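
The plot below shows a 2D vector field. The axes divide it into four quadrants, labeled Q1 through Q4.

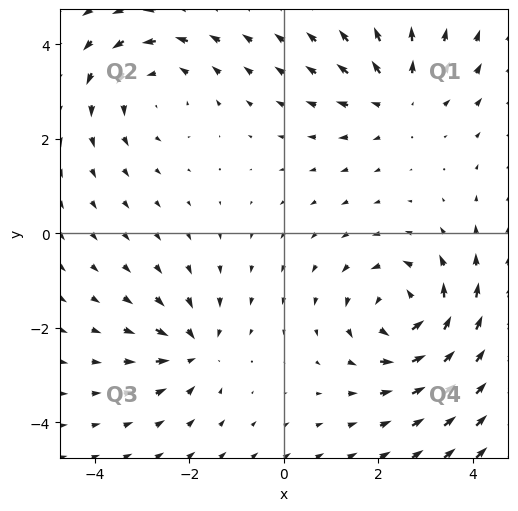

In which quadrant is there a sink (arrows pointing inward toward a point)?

Q3

The sink sits at approximately (-1.9, -2.5), which lies in quadrant Q3. The divergence there is about -5, negative as expected for a sink.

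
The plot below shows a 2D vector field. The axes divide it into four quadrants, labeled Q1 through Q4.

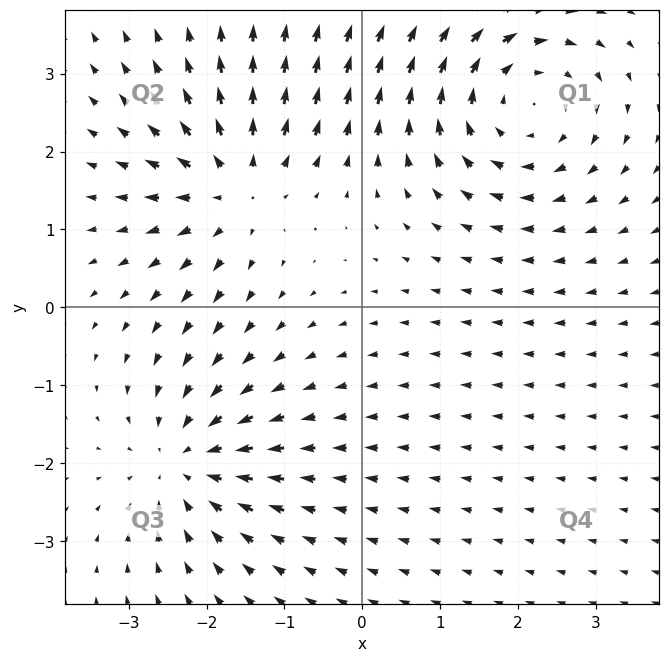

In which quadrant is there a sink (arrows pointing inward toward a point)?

The sink sits at approximately (-2.3, -2.0), which lies in quadrant Q3. The divergence there is about -4, negative as expected for a sink.

Q3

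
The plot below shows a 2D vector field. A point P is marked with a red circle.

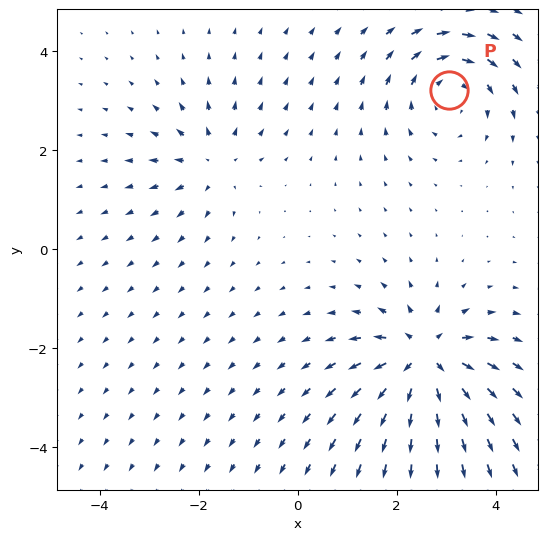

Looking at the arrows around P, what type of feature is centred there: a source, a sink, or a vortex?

At P (3.1, 3.2) the arrows circulate clockwise. Divergence ≈0, curl about -4 — near-zero divergence with nonzero curl is a vortex.

vortex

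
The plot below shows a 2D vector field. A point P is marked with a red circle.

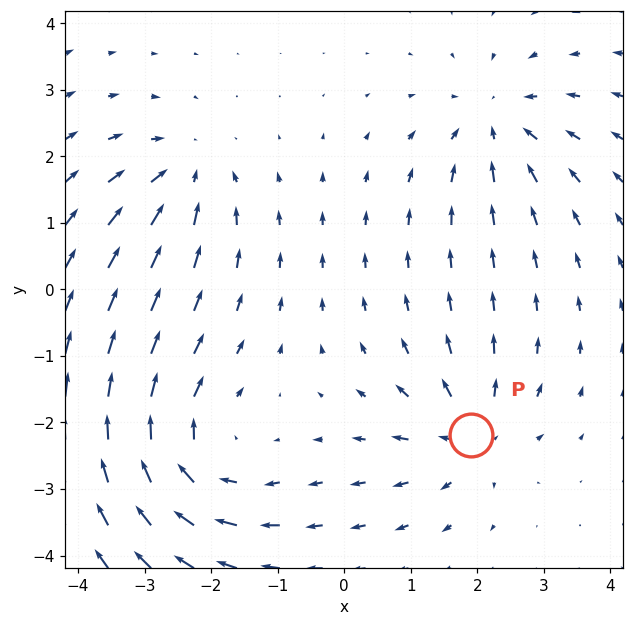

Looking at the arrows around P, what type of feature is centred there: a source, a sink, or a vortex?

At P (1.9, -2.2) the arrows spread outward. Divergence about +4, curl ≈0 — positive divergence with near-zero curl is a source.

source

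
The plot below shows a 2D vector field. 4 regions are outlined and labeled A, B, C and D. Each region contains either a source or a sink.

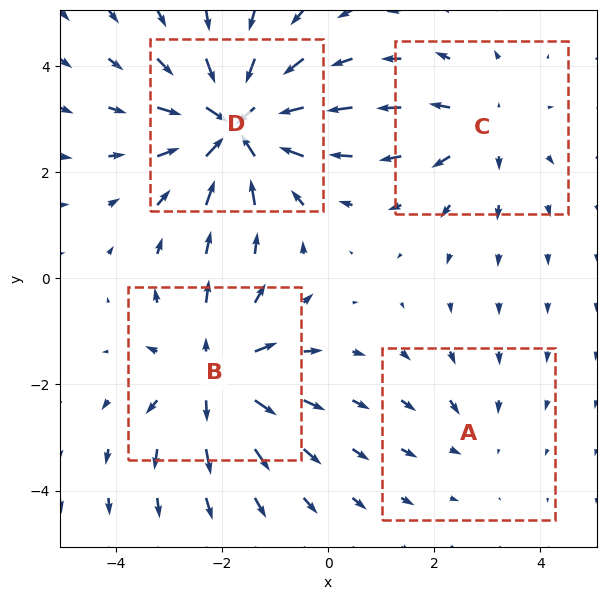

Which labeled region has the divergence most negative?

Divergence at each region's feature centre — A: about -2, B: about +5, C: about +3, D: about -7. Region D is most negative.

D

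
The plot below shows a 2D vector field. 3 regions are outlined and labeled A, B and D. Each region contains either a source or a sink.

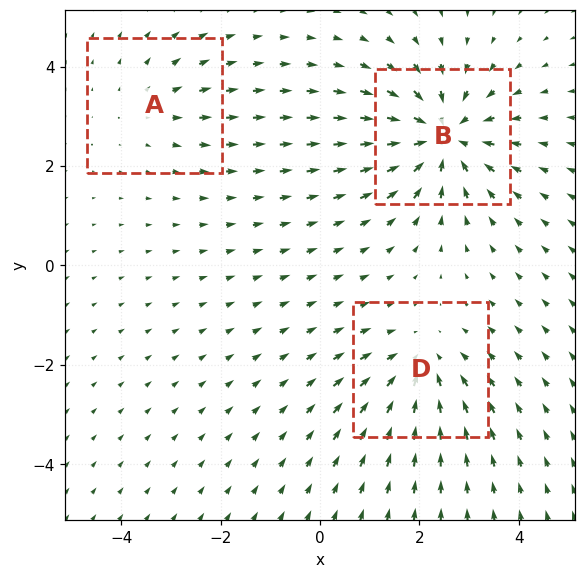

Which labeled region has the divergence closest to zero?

A

Divergence at each region's feature centre — A: about +2, B: about -5, D: about -3. Region A is closest to zero.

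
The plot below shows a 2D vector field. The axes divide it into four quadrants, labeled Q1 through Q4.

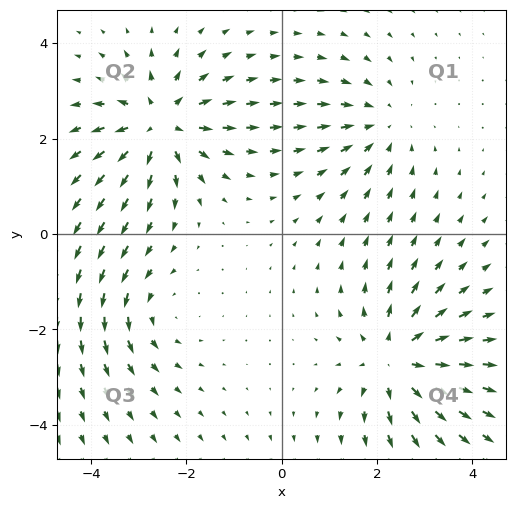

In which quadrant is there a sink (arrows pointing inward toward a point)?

Q1

The sink sits at approximately (2.1, 2.3), which lies in quadrant Q1. The divergence there is about -3, negative as expected for a sink.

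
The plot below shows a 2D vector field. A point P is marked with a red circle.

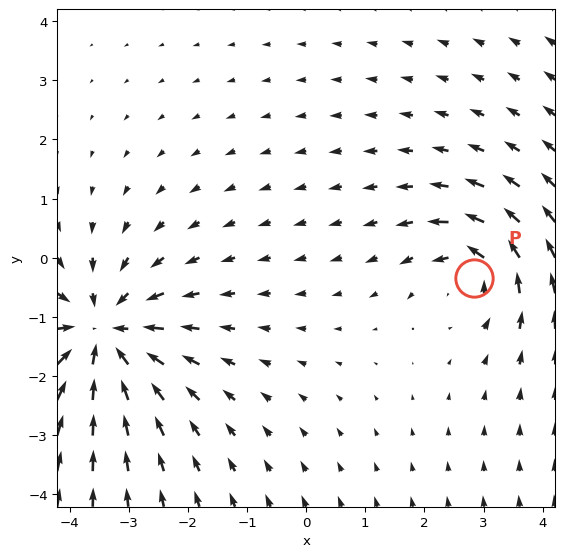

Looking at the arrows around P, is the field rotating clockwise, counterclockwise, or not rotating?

Near P at (2.8, -0.3) the arrows circulate counterclockwise. The curl (z-component) there is about +4; positive curl means counterclockwise rotation.

counterclockwise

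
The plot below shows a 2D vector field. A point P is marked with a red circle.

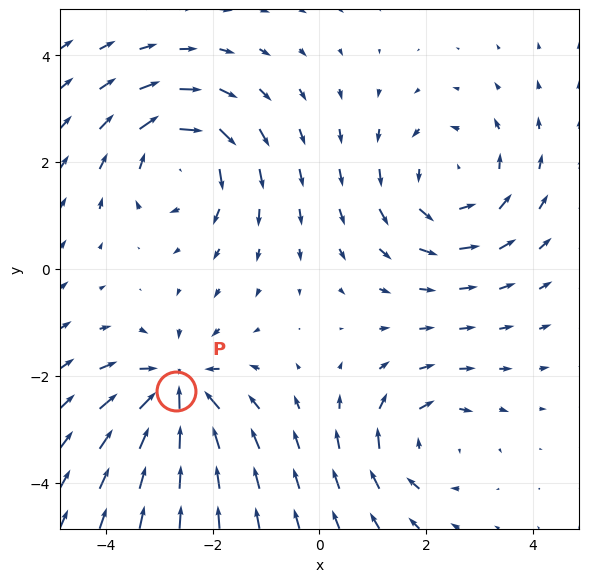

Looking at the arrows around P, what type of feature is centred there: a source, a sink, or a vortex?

sink

At P (-2.7, -2.3) the arrows converge inward. Divergence about -6, curl ≈0 — negative divergence with near-zero curl is a sink.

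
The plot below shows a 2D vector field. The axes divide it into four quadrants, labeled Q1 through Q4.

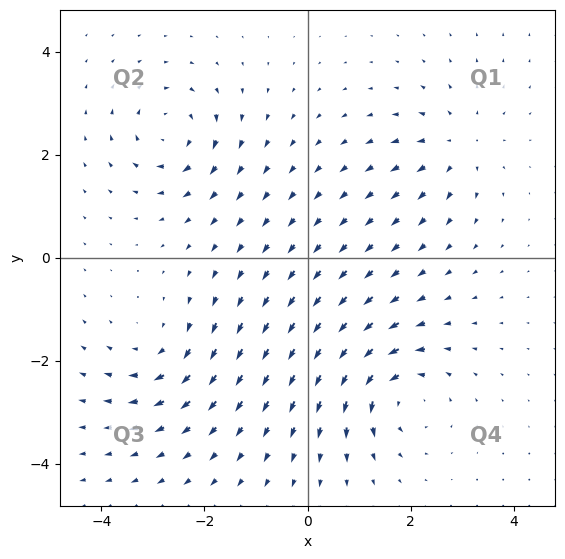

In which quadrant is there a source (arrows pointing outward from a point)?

Q1

The source sits at approximately (2.9, 2.2), which lies in quadrant Q1. The divergence there is about +4, positive as expected for a source.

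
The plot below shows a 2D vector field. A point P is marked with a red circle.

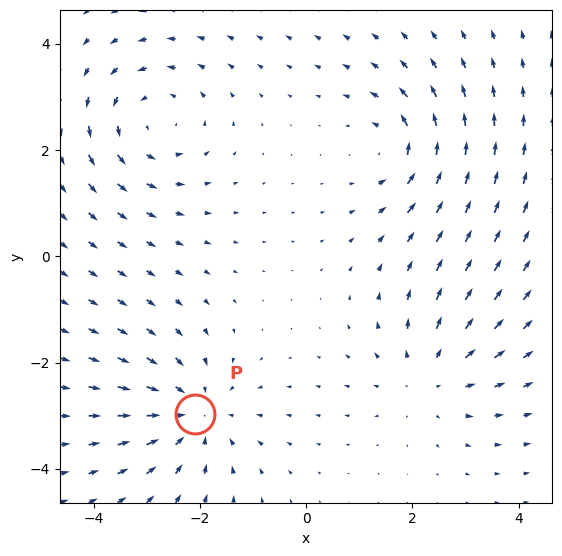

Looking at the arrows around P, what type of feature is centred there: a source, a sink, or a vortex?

At P (-2.1, -3.0) the arrows converge inward. Divergence about -4, curl ≈0 — negative divergence with near-zero curl is a sink.

sink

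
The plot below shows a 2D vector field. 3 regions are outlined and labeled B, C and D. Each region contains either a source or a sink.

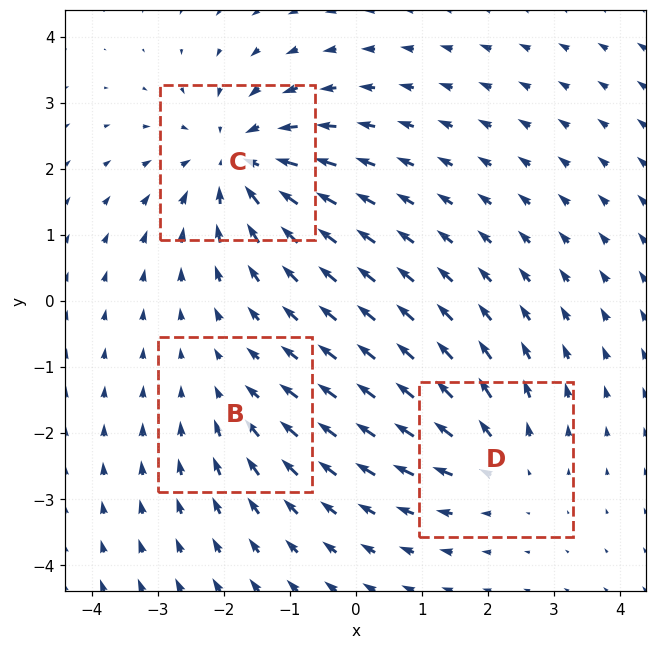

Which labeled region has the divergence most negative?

Divergence at each region's feature centre — B: about -2, C: about -4, D: about +3. Region C is most negative.

C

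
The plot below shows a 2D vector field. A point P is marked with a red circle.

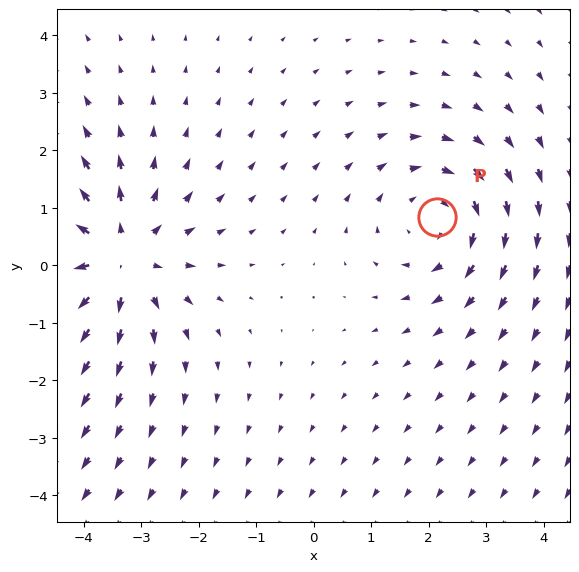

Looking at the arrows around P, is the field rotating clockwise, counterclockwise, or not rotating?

Near P at (2.1, 0.8) the arrows circulate clockwise. The curl (z-component) there is about -2; negative curl means clockwise rotation.

clockwise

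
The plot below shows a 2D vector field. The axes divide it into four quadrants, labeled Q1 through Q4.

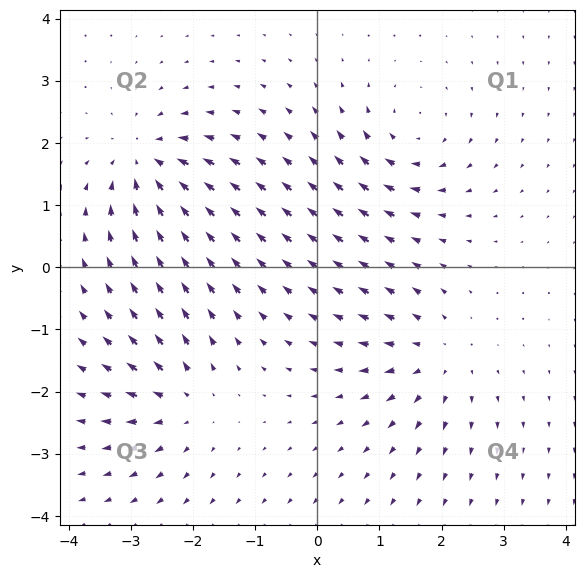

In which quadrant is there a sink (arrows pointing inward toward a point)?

Q2

The sink sits at approximately (-2.7, 1.7), which lies in quadrant Q2. The divergence there is about -6, negative as expected for a sink.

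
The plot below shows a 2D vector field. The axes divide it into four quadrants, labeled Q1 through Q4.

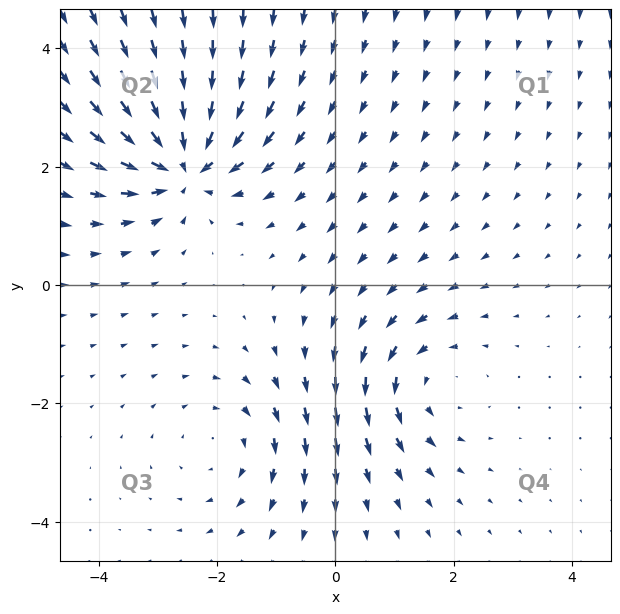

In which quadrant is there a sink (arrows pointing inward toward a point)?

The sink sits at approximately (-2.6, 2.1), which lies in quadrant Q2. The divergence there is about -6, negative as expected for a sink.

Q2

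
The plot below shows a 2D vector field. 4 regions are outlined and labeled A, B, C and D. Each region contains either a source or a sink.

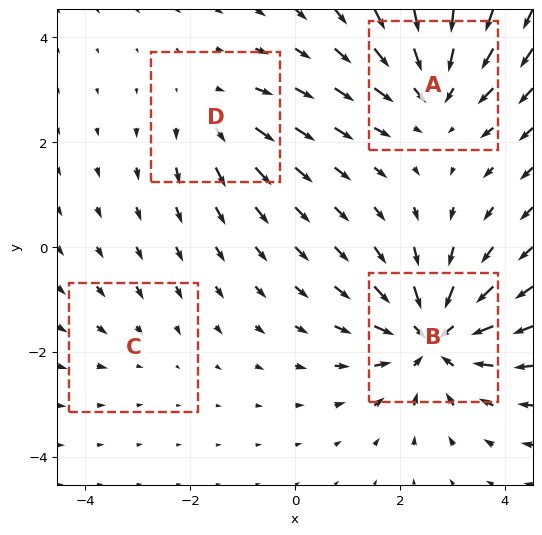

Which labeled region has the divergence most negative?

Divergence at each region's feature centre — A: about -5, B: about -7, C: about -2, D: about +3. Region B is most negative.

B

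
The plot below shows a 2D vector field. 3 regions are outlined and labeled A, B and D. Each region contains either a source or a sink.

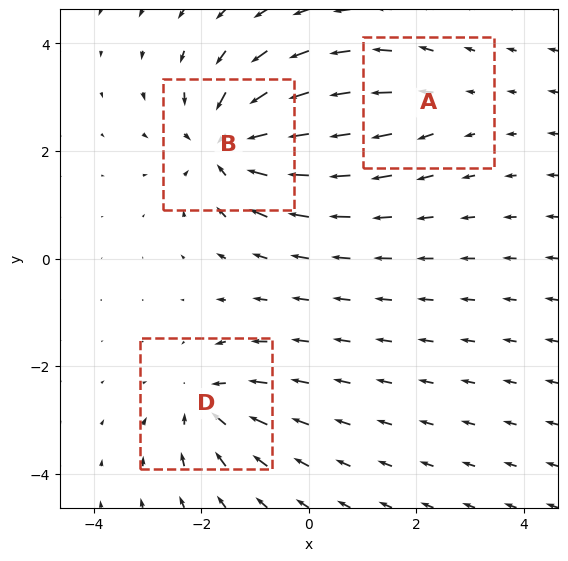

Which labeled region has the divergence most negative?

B

Divergence at each region's feature centre — A: about +2, B: about -6, D: about -4. Region B is most negative.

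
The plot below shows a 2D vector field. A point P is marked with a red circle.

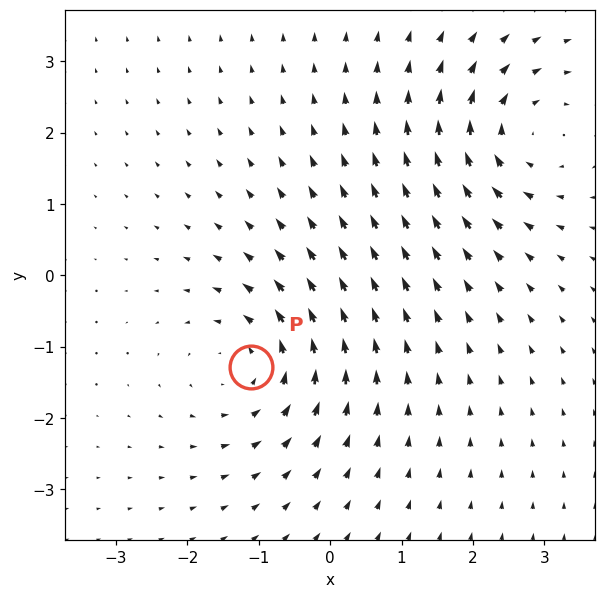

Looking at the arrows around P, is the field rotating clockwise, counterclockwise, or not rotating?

Near P at (-1.1, -1.3) the arrows circulate counterclockwise. The curl (z-component) there is about +4; positive curl means counterclockwise rotation.

counterclockwise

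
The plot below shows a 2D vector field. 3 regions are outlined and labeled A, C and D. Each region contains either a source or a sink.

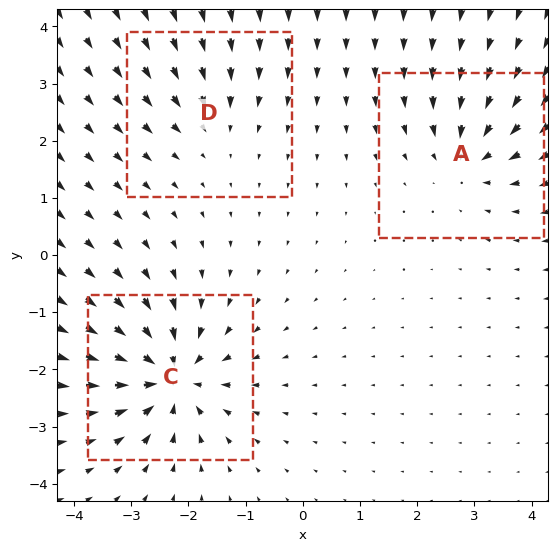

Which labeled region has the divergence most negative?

C

Divergence at each region's feature centre — A: about -4, C: about -6, D: about -3. Region C is most negative.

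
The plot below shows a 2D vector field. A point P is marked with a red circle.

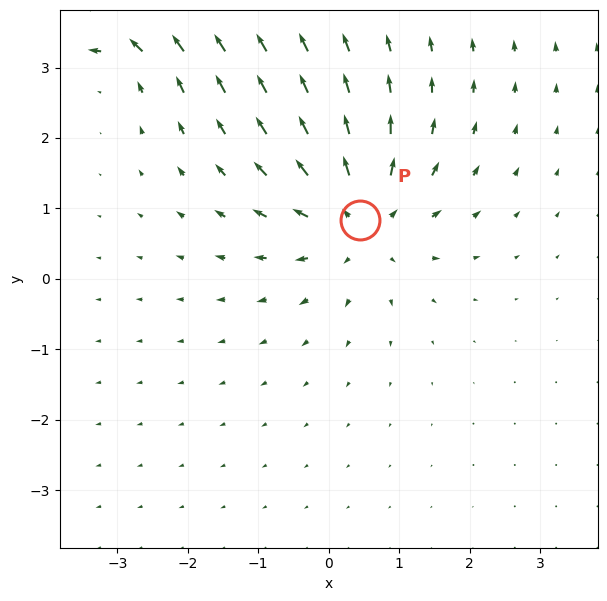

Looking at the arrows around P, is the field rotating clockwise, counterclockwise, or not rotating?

Near P at (0.4, 0.8) the arrows show no circulation. The curl there is ≈0.

not rotating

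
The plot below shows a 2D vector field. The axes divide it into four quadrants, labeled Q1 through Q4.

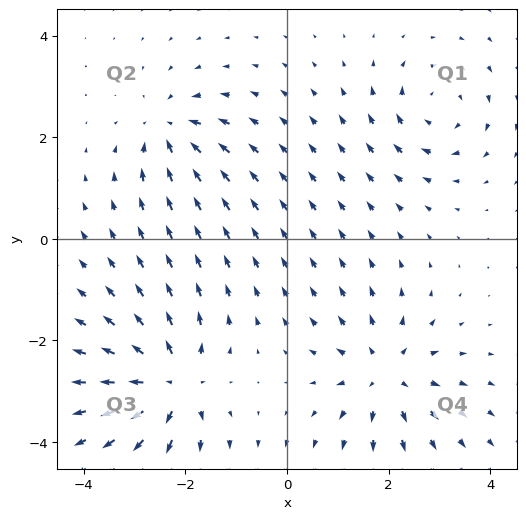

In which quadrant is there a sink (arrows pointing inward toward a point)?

The sink sits at approximately (-2.3, 2.1), which lies in quadrant Q2. The divergence there is about -4, negative as expected for a sink.

Q2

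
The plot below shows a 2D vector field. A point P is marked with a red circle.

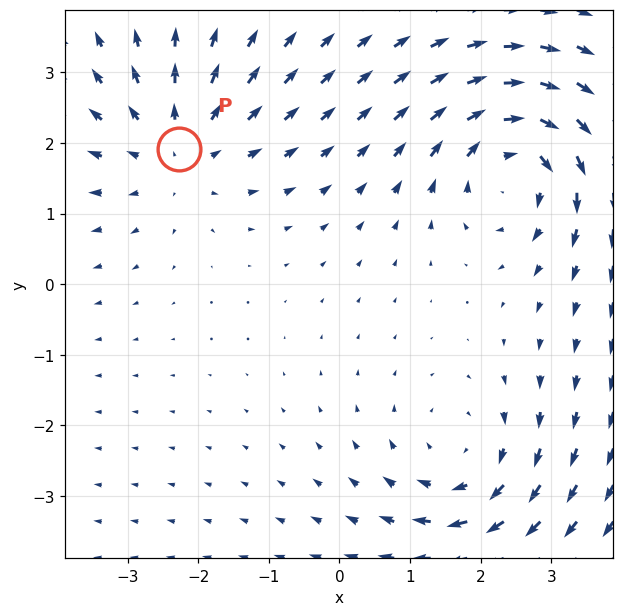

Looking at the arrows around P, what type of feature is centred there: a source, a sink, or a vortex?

At P (-2.3, 1.9) the arrows spread outward. Divergence about +3, curl ≈0 — positive divergence with near-zero curl is a source.

source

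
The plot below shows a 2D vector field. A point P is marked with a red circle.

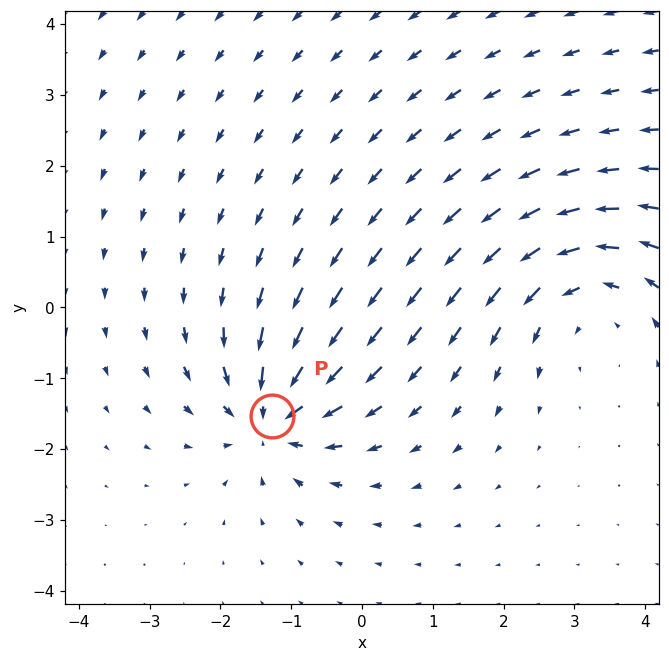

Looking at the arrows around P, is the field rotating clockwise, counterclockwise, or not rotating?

not rotating

Near P at (-1.3, -1.5) the arrows show no circulation. The curl there is ≈0.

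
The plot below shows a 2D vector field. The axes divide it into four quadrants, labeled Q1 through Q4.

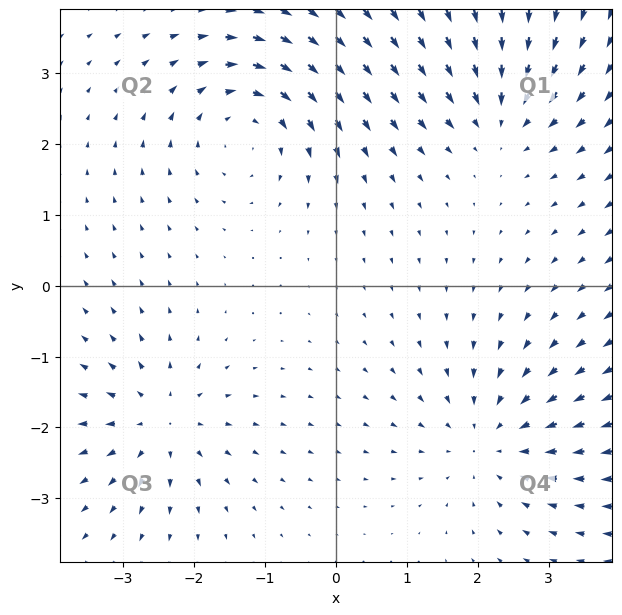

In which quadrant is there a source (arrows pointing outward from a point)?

The source sits at approximately (-2.5, -1.9), which lies in quadrant Q3. The divergence there is about +4, positive as expected for a source.

Q3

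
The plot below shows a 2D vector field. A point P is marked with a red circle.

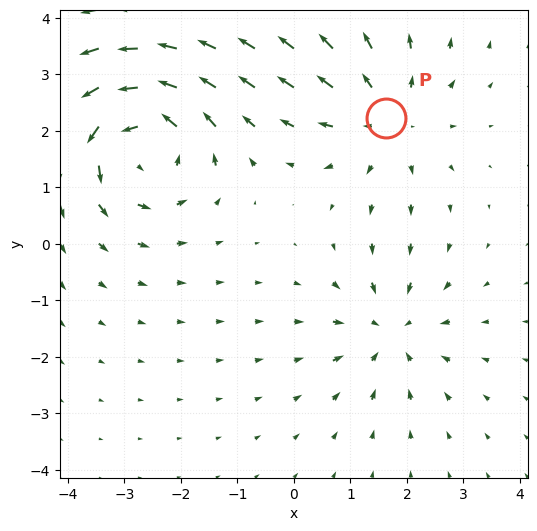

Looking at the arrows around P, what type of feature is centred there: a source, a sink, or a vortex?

At P (1.6, 2.2) the arrows spread outward. Divergence about +3, curl ≈0 — positive divergence with near-zero curl is a source.

source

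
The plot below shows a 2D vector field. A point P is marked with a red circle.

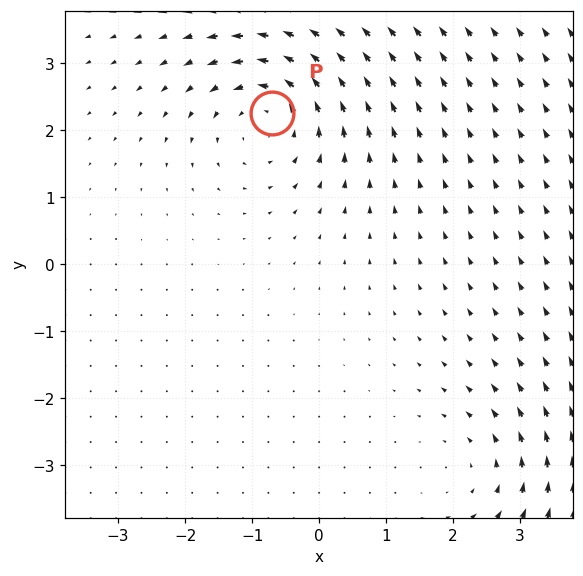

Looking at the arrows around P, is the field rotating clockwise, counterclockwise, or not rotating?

counterclockwise

Near P at (-0.7, 2.3) the arrows circulate counterclockwise. The curl (z-component) there is about +4; positive curl means counterclockwise rotation.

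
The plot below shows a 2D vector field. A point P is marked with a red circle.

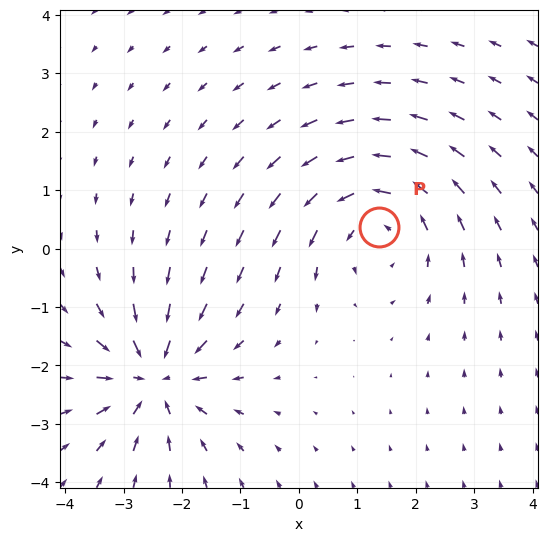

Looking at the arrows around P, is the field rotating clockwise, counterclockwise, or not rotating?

Near P at (1.4, 0.4) the arrows circulate counterclockwise. The curl (z-component) there is about +3; positive curl means counterclockwise rotation.

counterclockwise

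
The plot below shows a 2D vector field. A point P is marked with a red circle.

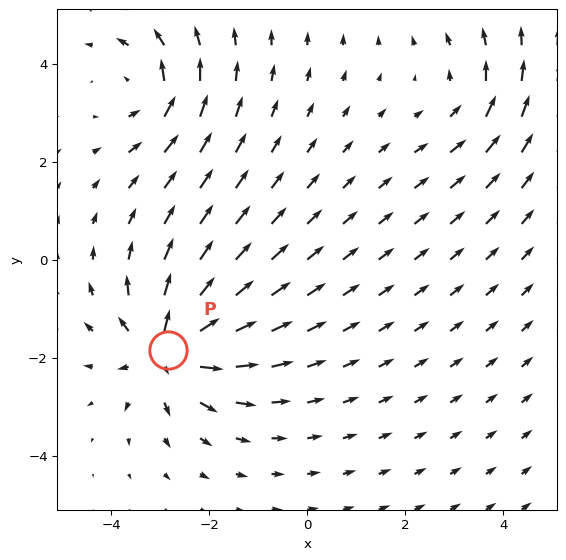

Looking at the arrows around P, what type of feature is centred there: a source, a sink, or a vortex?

At P (-2.8, -1.8) the arrows spread outward. Divergence about +6, curl ≈0 — positive divergence with near-zero curl is a source.

source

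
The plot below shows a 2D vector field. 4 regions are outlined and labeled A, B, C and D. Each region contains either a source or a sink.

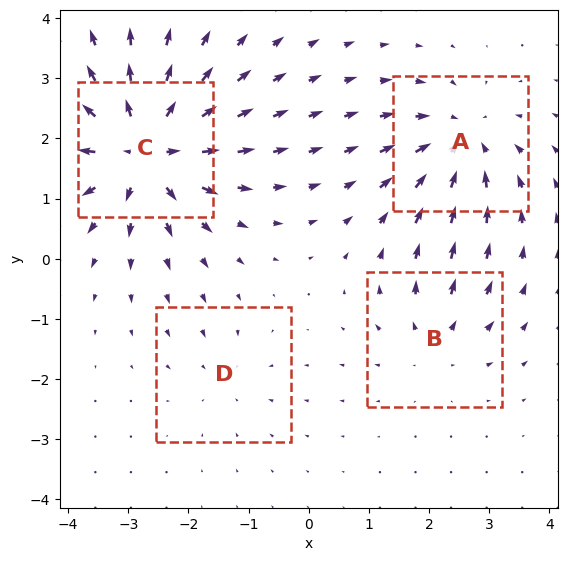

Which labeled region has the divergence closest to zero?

D

Divergence at each region's feature centre — A: about -5, B: about +4, C: about +8, D: about -2. Region D is closest to zero.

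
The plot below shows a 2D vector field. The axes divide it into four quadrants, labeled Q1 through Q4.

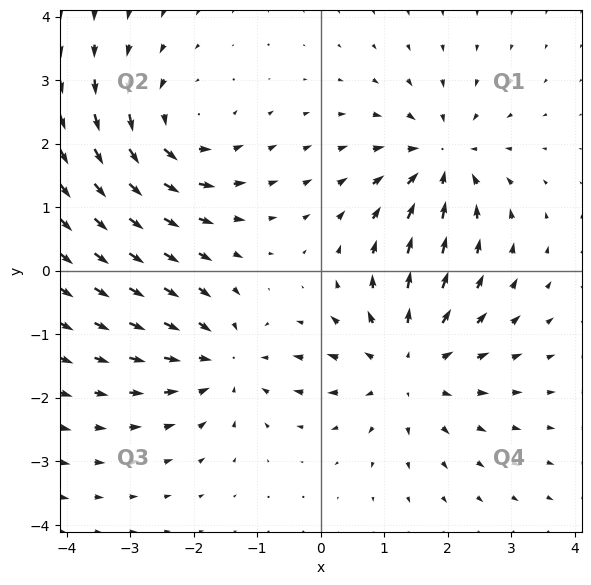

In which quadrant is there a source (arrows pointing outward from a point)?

The source sits at approximately (1.3, -1.5), which lies in quadrant Q4. The divergence there is about +4, positive as expected for a source.

Q4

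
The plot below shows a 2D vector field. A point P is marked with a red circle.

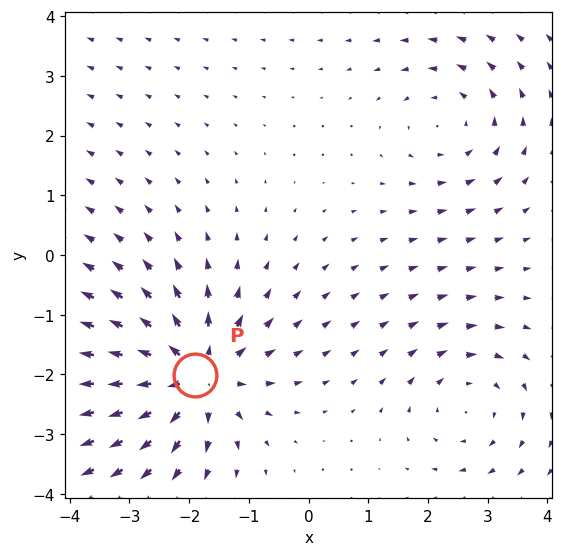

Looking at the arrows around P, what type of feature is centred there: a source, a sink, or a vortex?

At P (-1.9, -2.0) the arrows spread outward. Divergence about +5, curl ≈0 — positive divergence with near-zero curl is a source.

source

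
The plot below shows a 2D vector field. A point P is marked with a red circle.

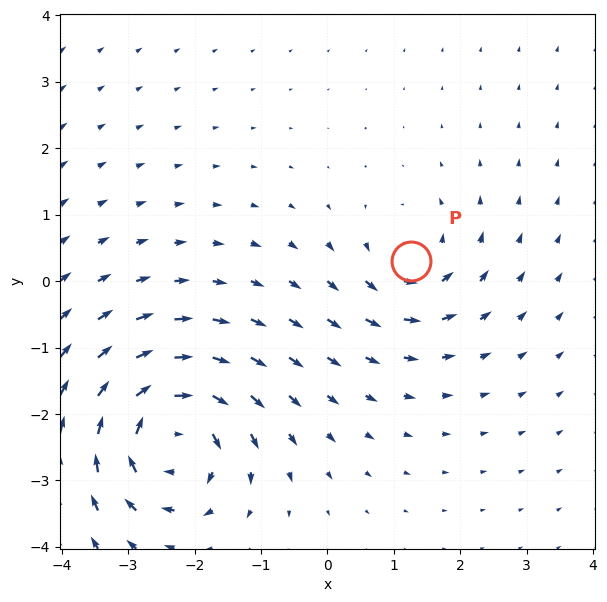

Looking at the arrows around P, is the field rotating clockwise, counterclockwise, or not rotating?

counterclockwise

Near P at (1.3, 0.3) the arrows circulate counterclockwise. The curl (z-component) there is about +4; positive curl means counterclockwise rotation.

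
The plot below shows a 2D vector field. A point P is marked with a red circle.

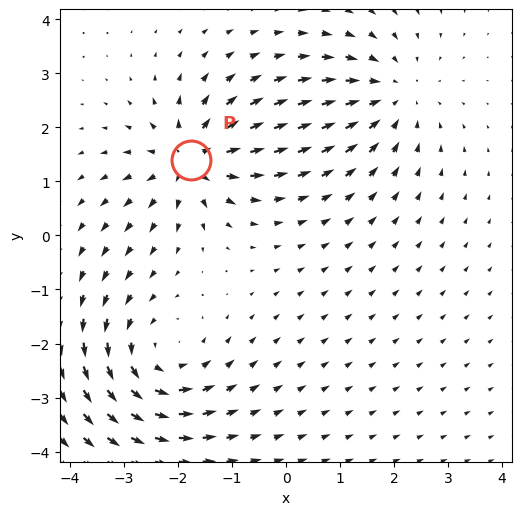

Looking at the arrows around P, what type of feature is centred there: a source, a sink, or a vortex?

source

At P (-1.8, 1.4) the arrows spread outward. Divergence about +4, curl ≈0 — positive divergence with near-zero curl is a source.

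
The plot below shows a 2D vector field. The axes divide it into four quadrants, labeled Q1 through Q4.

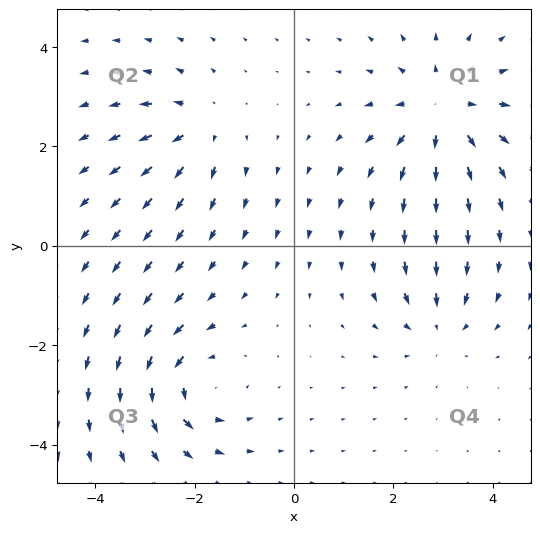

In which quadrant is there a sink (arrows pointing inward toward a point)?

Q4

The sink sits at approximately (2.9, -1.6), which lies in quadrant Q4. The divergence there is about -3, negative as expected for a sink.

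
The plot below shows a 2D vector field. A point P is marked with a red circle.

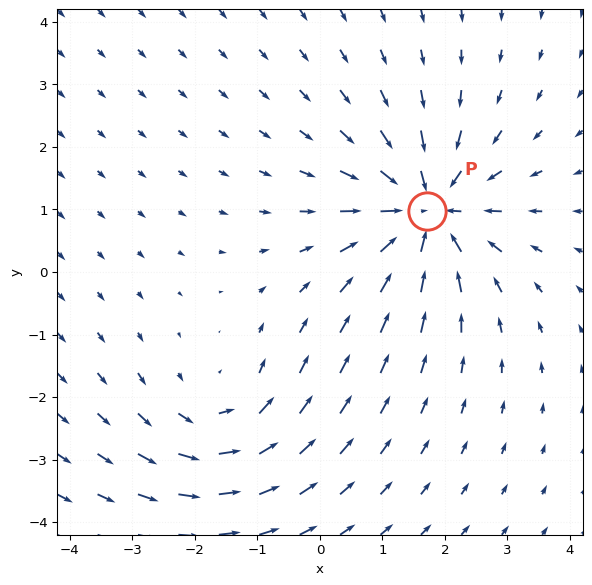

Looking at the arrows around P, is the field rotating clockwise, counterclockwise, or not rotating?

not rotating

Near P at (1.7, 1.0) the arrows show no circulation. The curl there is ≈0.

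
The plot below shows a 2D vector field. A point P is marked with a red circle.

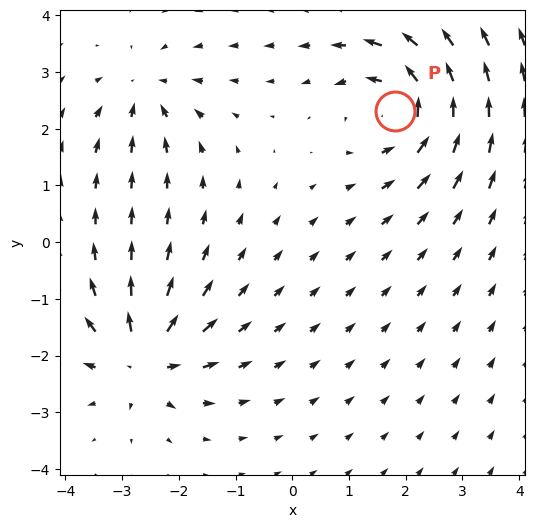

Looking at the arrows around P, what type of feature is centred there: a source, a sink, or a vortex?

vortex

At P (1.8, 2.3) the arrows circulate counterclockwise. Divergence ≈0, curl about +6 — near-zero divergence with nonzero curl is a vortex.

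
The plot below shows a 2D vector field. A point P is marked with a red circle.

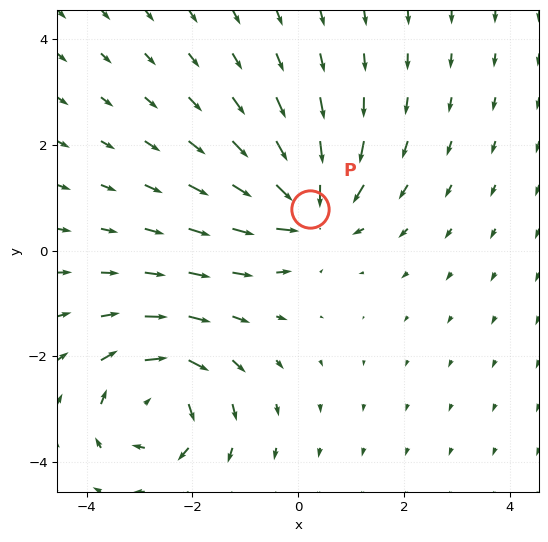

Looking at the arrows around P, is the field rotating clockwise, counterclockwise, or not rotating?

not rotating

Near P at (0.2, 0.8) the arrows show no circulation. The curl there is ≈0.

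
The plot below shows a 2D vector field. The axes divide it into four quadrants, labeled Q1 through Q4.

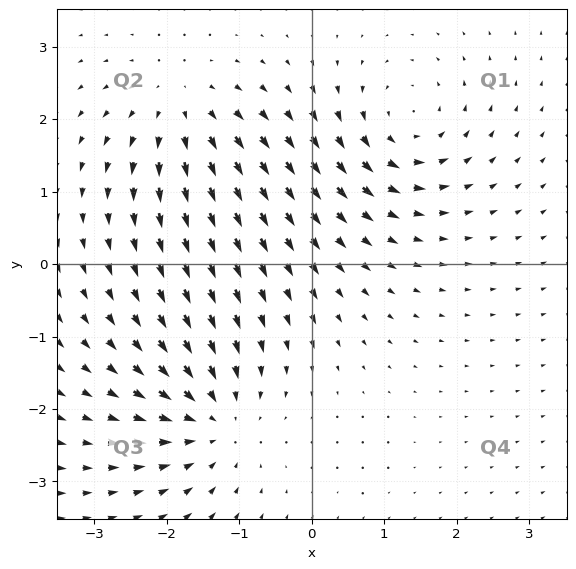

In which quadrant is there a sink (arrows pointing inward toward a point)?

The sink sits at approximately (-1.4, -2.2), which lies in quadrant Q3. The divergence there is about -6, negative as expected for a sink.

Q3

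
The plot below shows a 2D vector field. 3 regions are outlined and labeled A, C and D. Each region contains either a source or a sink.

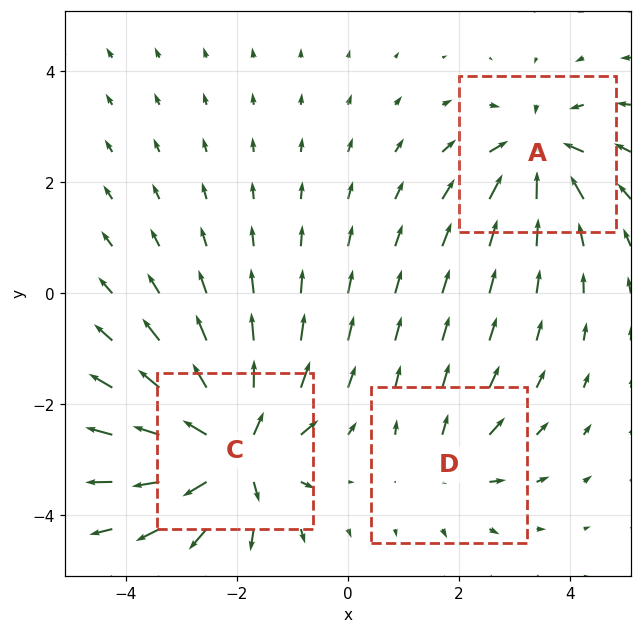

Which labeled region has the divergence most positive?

C

Divergence at each region's feature centre — A: about -4, C: about +6, D: about +3. Region C is most positive.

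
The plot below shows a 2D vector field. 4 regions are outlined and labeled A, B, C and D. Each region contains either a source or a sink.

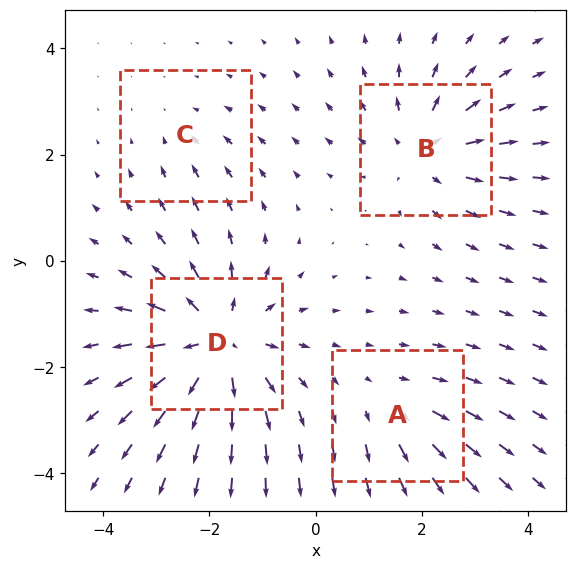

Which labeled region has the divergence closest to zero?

Divergence at each region's feature centre — A: about +3, B: about +5, C: about -2, D: about +7. Region C is closest to zero.

C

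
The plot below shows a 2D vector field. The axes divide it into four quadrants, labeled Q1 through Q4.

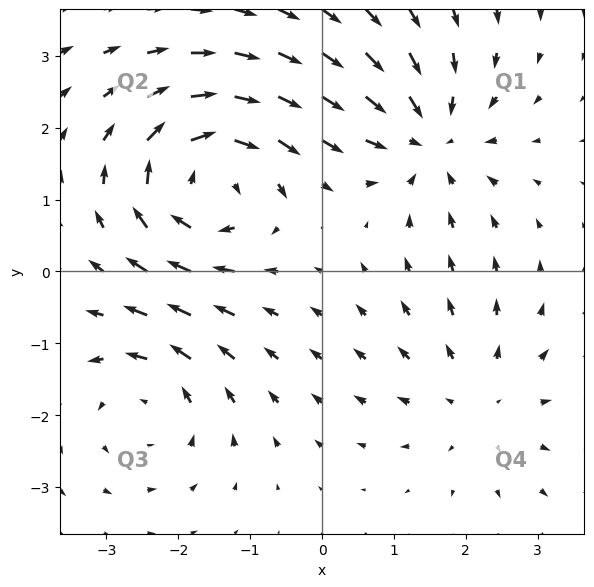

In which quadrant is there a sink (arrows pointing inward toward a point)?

Q1

The sink sits at approximately (1.5, 1.8), which lies in quadrant Q1. The divergence there is about -4, negative as expected for a sink.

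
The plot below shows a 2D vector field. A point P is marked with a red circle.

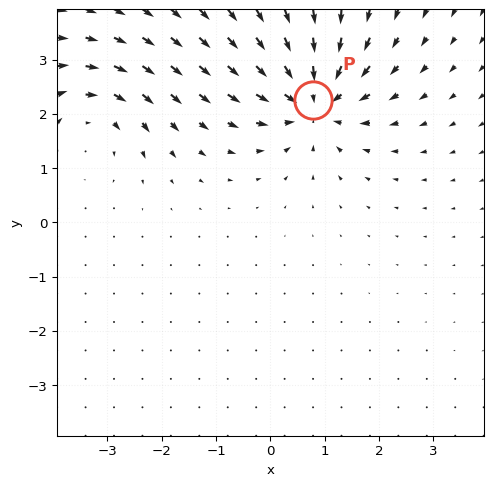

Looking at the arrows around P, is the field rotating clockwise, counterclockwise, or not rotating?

Near P at (0.8, 2.3) the arrows show no circulation. The curl there is ≈0.

not rotating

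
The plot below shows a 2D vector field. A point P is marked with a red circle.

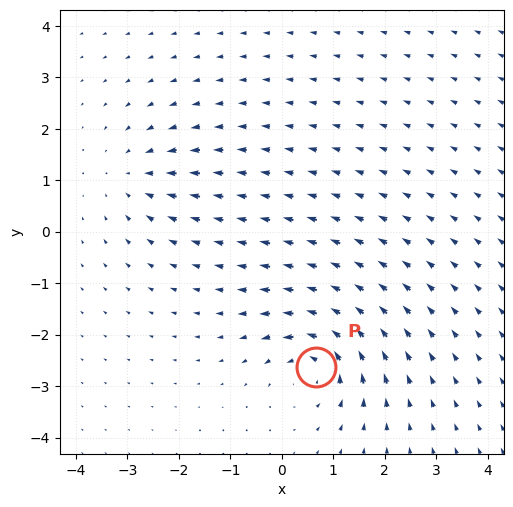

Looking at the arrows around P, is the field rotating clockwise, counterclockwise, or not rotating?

counterclockwise

Near P at (0.7, -2.6) the arrows circulate counterclockwise. The curl (z-component) there is about +6; positive curl means counterclockwise rotation.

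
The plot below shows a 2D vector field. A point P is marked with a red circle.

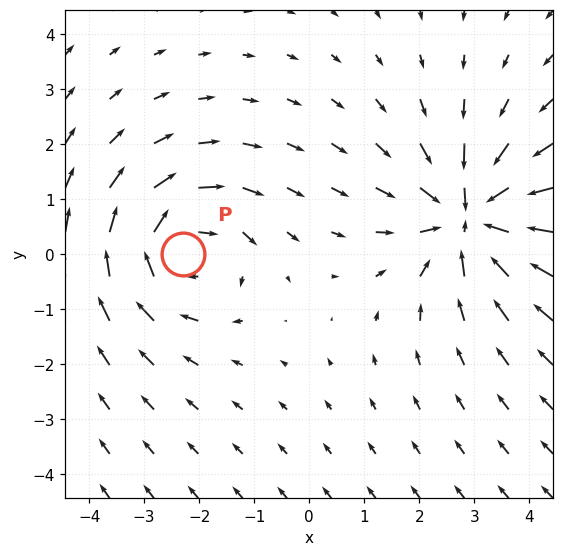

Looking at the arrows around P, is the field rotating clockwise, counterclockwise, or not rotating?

Near P at (-2.3, 0.0) the arrows circulate clockwise. The curl (z-component) there is about -3; negative curl means clockwise rotation.

clockwise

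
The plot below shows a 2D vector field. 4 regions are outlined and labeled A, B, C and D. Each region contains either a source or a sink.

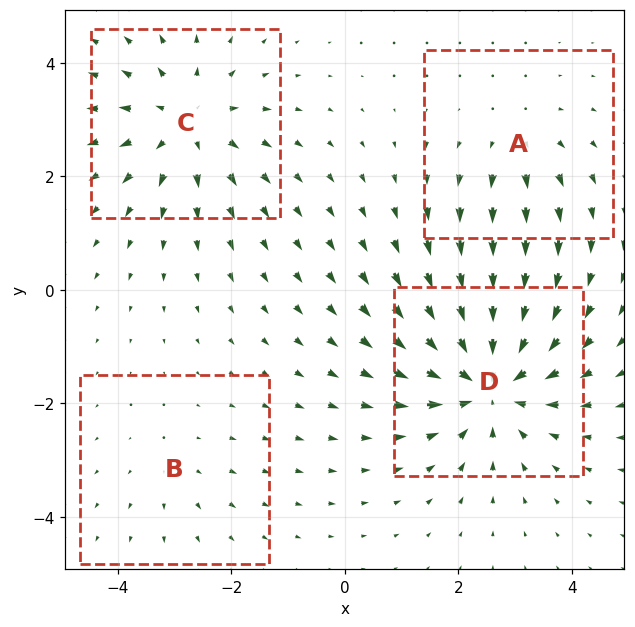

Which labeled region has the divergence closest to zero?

Divergence at each region's feature centre — A: about +3, B: about +2, C: about +5, D: about -6. Region B is closest to zero.

B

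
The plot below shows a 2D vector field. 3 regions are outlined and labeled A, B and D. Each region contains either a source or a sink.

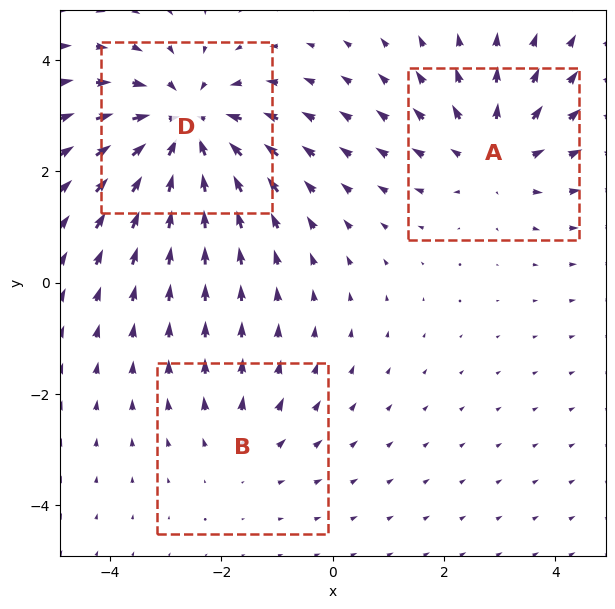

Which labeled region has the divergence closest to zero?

B

Divergence at each region's feature centre — A: about +3, B: about +2, D: about -4. Region B is closest to zero.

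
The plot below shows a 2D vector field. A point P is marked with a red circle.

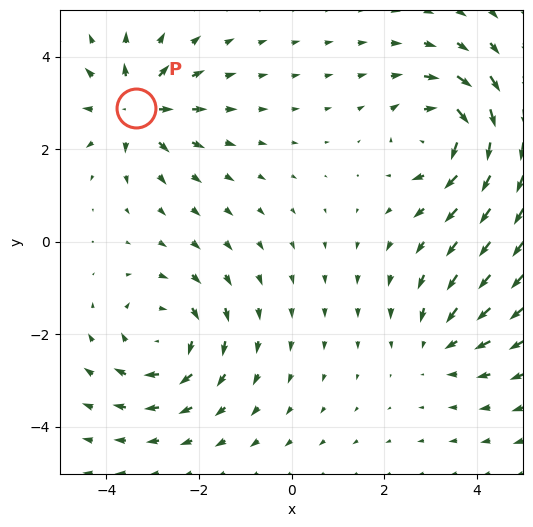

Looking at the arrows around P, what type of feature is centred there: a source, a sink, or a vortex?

source

At P (-3.4, 2.9) the arrows spread outward. Divergence about +6, curl ≈0 — positive divergence with near-zero curl is a source.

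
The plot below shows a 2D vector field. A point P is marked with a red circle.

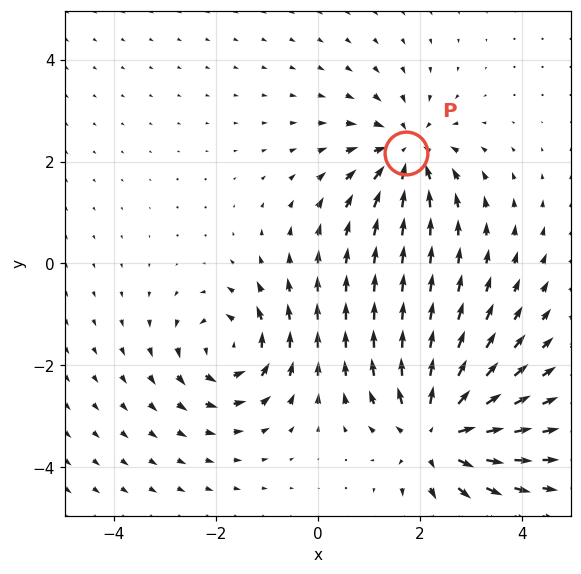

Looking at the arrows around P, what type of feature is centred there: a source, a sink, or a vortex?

sink

At P (1.7, 2.2) the arrows converge inward. Divergence about -4, curl ≈0 — negative divergence with near-zero curl is a sink.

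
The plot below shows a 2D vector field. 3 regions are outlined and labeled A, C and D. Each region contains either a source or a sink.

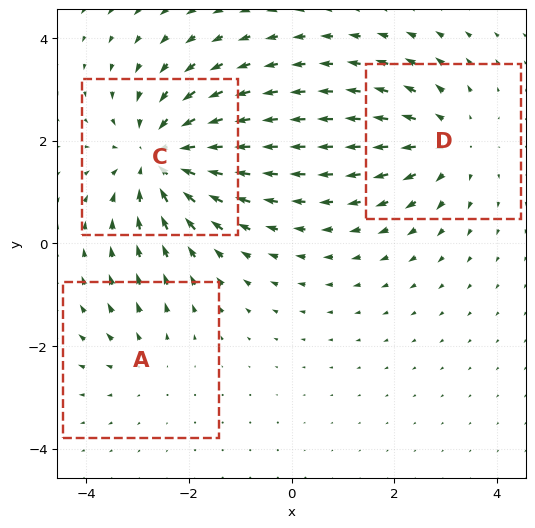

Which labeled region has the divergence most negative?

Divergence at each region's feature centre — A: about +2, C: about -4, D: about +3. Region C is most negative.

C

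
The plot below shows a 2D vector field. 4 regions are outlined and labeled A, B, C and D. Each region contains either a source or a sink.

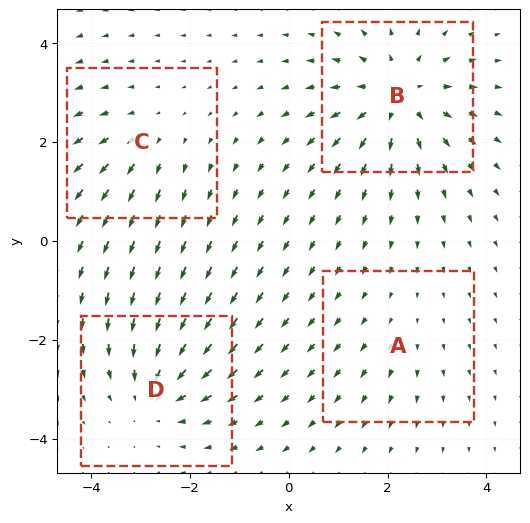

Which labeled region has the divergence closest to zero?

A

Divergence at each region's feature centre — A: about +2, B: about +6, C: about +3, D: about -5. Region A is closest to zero.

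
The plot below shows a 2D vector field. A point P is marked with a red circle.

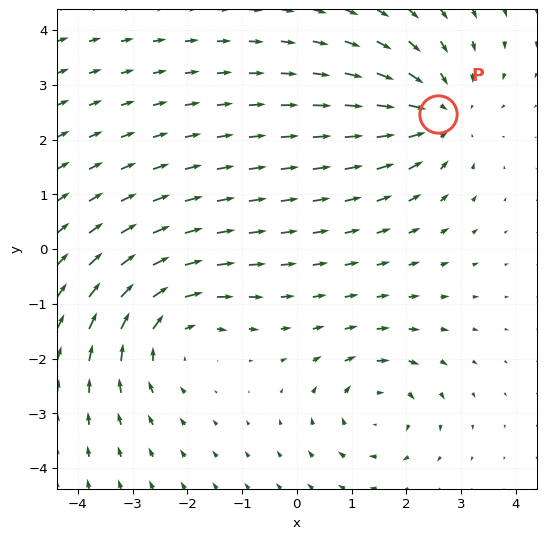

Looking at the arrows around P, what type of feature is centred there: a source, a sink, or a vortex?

sink

At P (2.6, 2.5) the arrows converge inward. Divergence about -4, curl ≈0 — negative divergence with near-zero curl is a sink.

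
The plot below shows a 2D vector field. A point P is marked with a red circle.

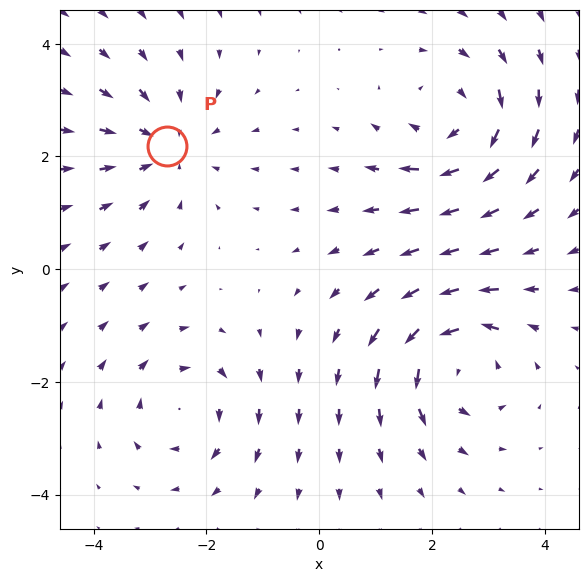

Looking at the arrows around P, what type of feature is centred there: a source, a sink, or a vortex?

At P (-2.7, 2.2) the arrows converge inward. Divergence about -4, curl ≈0 — negative divergence with near-zero curl is a sink.

sink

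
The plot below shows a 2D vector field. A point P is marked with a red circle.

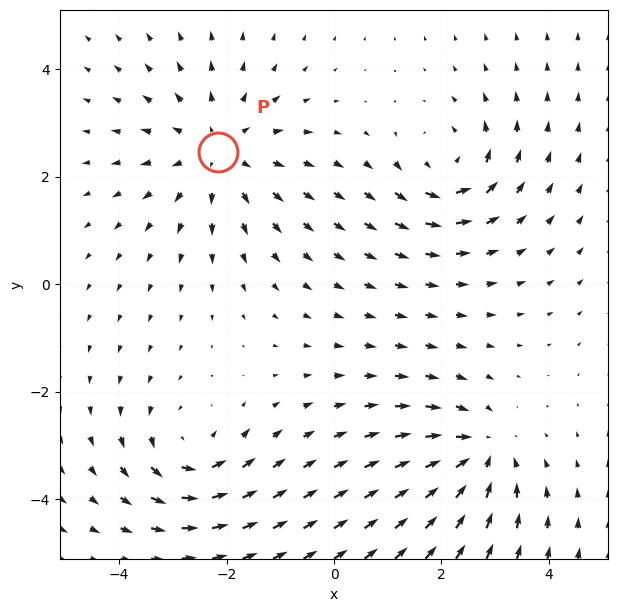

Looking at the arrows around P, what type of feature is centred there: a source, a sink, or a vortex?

source

At P (-2.2, 2.5) the arrows spread outward. Divergence about +3, curl ≈0 — positive divergence with near-zero curl is a source.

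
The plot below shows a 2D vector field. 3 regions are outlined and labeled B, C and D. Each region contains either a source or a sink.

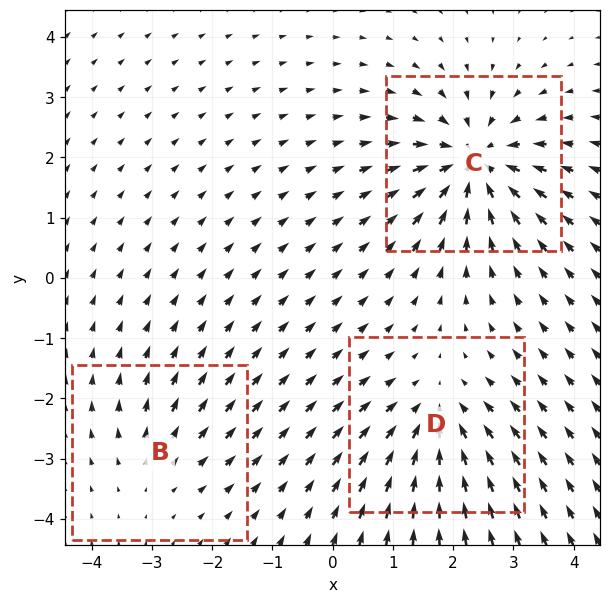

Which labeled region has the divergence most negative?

C

Divergence at each region's feature centre — B: about +2, C: about -5, D: about -3. Region C is most negative.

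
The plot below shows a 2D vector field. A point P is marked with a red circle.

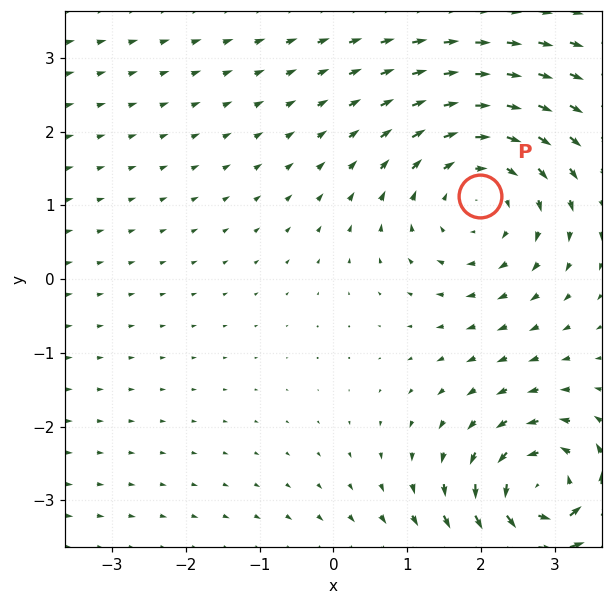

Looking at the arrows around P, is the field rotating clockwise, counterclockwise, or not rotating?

clockwise

Near P at (2.0, 1.1) the arrows circulate clockwise. The curl (z-component) there is about -3; negative curl means clockwise rotation.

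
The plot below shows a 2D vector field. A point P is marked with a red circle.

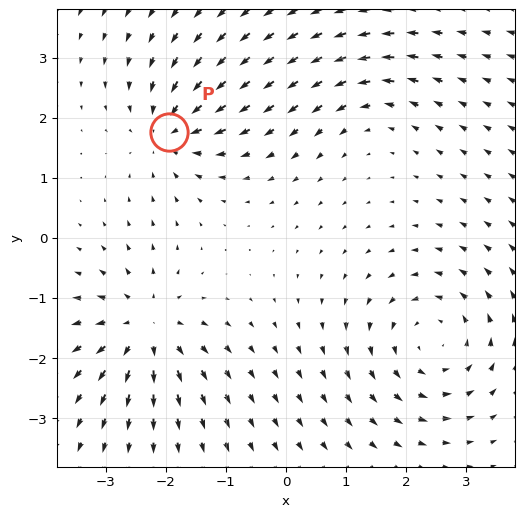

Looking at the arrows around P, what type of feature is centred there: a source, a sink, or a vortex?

sink

At P (-1.9, 1.8) the arrows converge inward. Divergence about -5, curl ≈0 — negative divergence with near-zero curl is a sink.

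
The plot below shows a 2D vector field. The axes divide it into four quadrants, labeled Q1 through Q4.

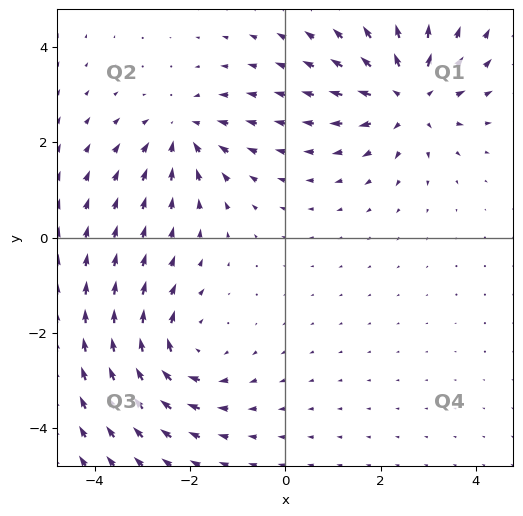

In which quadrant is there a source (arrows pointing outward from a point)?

The source sits at approximately (2.6, 2.9), which lies in quadrant Q1. The divergence there is about +5, positive as expected for a source.

Q1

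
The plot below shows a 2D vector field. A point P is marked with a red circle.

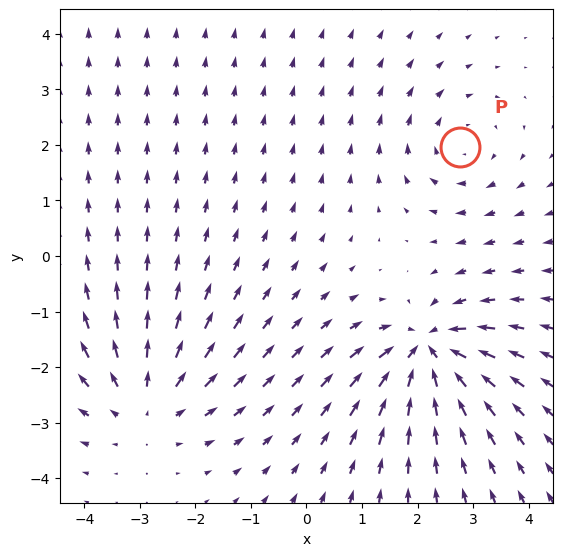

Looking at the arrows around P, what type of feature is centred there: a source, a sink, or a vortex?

At P (2.8, 2.0) the arrows circulate clockwise. Divergence ≈0, curl about -3 — near-zero divergence with nonzero curl is a vortex.

vortex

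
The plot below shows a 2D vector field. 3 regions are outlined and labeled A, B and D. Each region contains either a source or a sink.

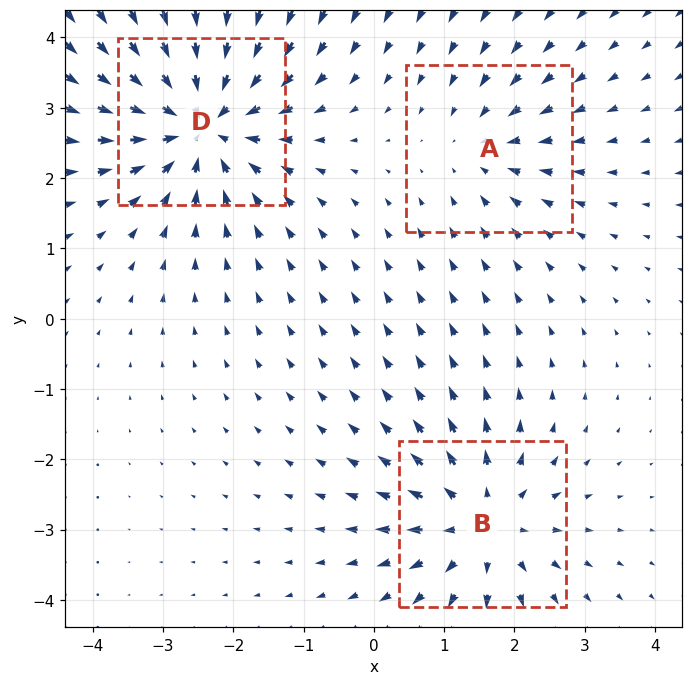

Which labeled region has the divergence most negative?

D

Divergence at each region's feature centre — A: about -2, B: about +4, D: about -5. Region D is most negative.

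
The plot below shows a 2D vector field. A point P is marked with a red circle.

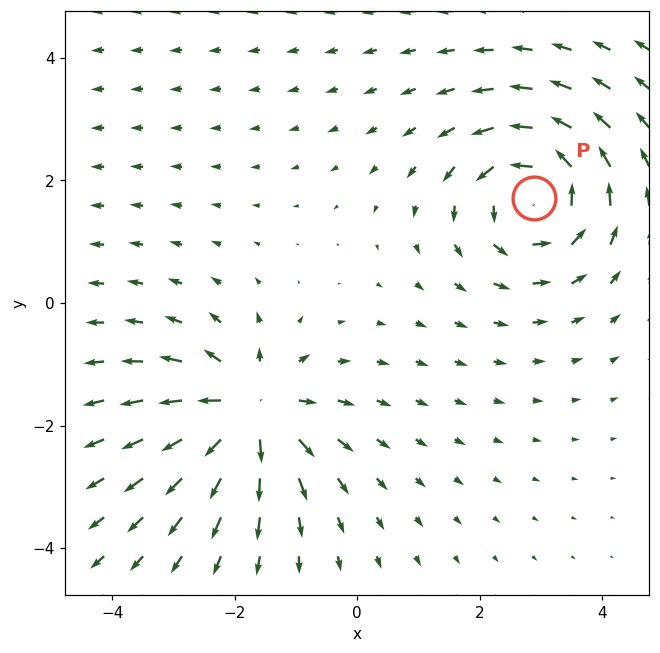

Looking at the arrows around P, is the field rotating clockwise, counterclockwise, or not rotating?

Near P at (2.9, 1.7) the arrows circulate counterclockwise. The curl (z-component) there is about +4; positive curl means counterclockwise rotation.

counterclockwise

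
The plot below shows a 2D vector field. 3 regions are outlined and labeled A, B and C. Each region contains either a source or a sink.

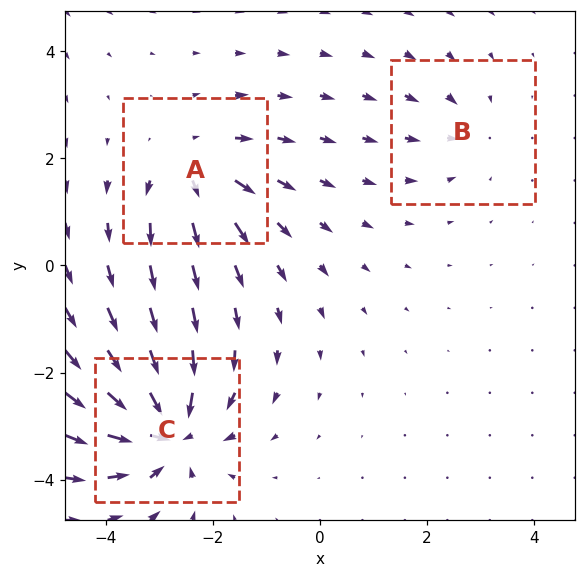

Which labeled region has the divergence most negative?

C

Divergence at each region's feature centre — A: about +4, B: about -2, C: about -6. Region C is most negative.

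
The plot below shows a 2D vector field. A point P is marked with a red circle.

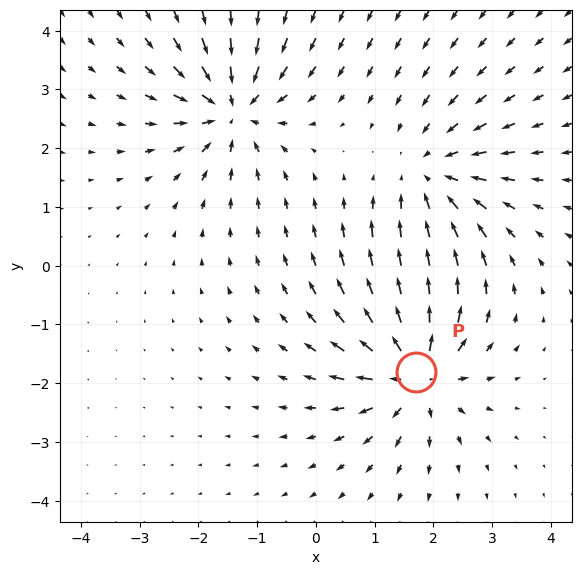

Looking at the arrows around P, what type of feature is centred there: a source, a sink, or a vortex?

source

At P (1.7, -1.8) the arrows spread outward. Divergence about +5, curl ≈0 — positive divergence with near-zero curl is a source.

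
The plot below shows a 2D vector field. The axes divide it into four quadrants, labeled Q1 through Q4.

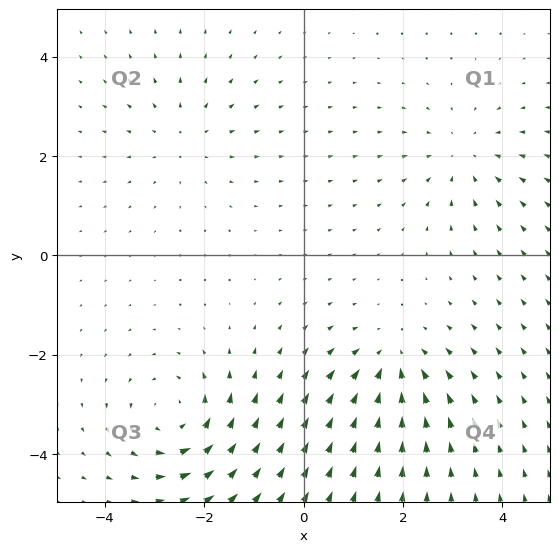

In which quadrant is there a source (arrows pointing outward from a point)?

Q2

The source sits at approximately (-2.4, 2.4), which lies in quadrant Q2. The divergence there is about +2, positive as expected for a source.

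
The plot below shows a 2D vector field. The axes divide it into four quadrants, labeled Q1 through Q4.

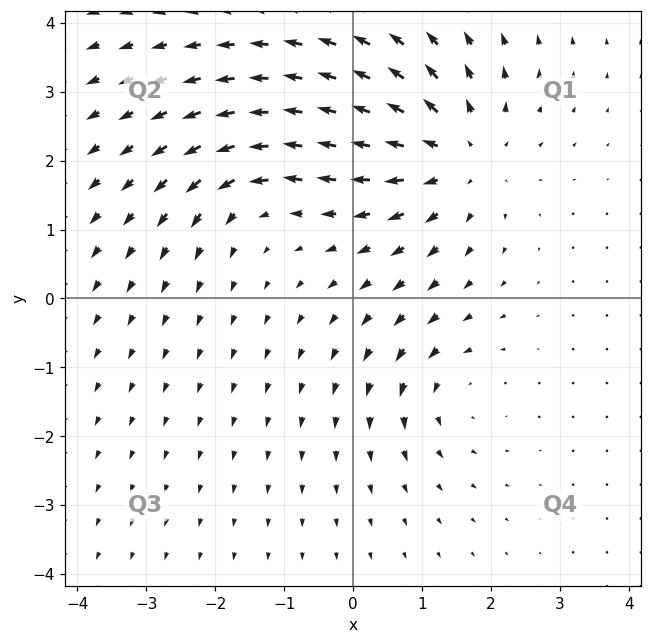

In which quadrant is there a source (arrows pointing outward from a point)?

The source sits at approximately (1.5, 2.1), which lies in quadrant Q1. The divergence there is about +4, positive as expected for a source.

Q1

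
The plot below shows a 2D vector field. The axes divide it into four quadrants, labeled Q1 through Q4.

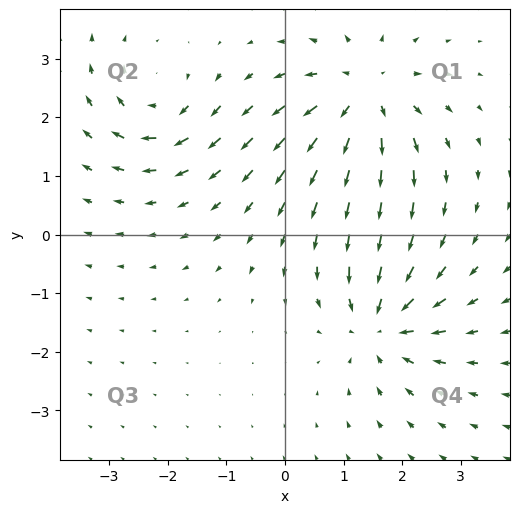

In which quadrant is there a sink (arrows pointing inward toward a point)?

The sink sits at approximately (1.6, -1.5), which lies in quadrant Q4. The divergence there is about -6, negative as expected for a sink.

Q4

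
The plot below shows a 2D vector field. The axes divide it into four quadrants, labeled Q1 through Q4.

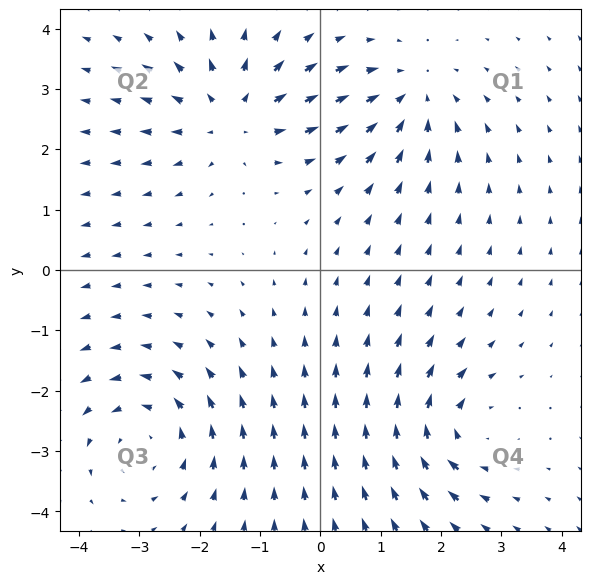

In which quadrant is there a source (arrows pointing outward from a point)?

The source sits at approximately (-1.5, 2.6), which lies in quadrant Q2. The divergence there is about +5, positive as expected for a source.

Q2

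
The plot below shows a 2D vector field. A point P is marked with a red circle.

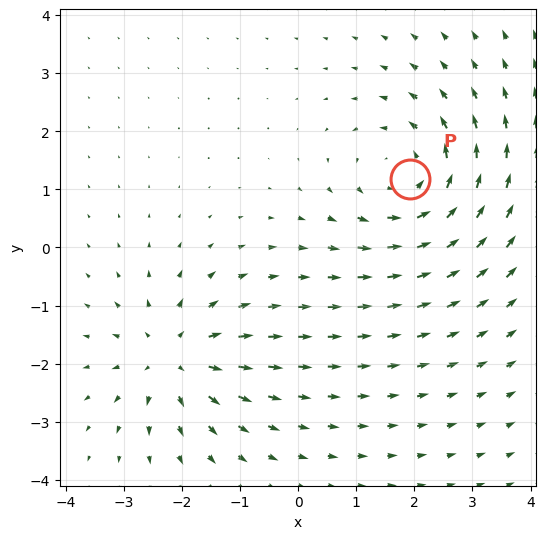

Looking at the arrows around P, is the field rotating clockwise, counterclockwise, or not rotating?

Near P at (1.9, 1.2) the arrows circulate counterclockwise. The curl (z-component) there is about +4; positive curl means counterclockwise rotation.

counterclockwise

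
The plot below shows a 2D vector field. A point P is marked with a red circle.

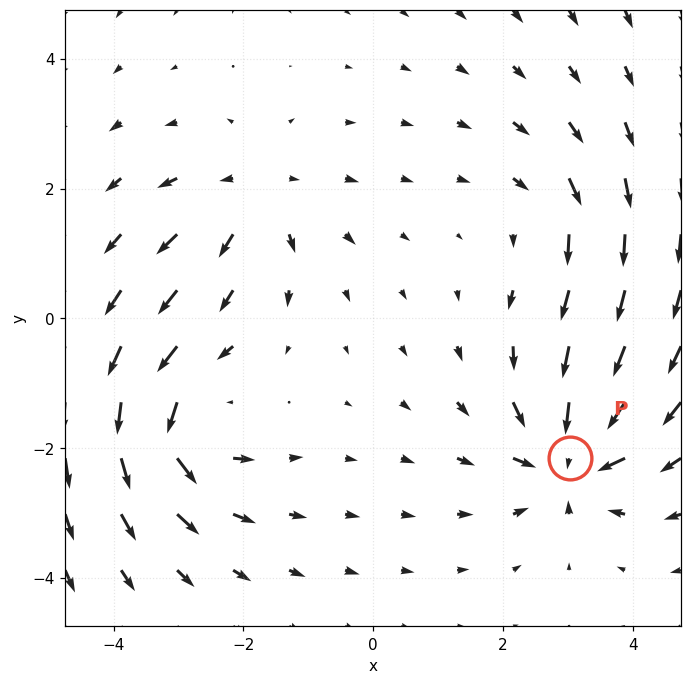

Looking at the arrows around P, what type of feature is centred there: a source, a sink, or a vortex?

sink

At P (3.0, -2.2) the arrows converge inward. Divergence about -5, curl ≈0 — negative divergence with near-zero curl is a sink.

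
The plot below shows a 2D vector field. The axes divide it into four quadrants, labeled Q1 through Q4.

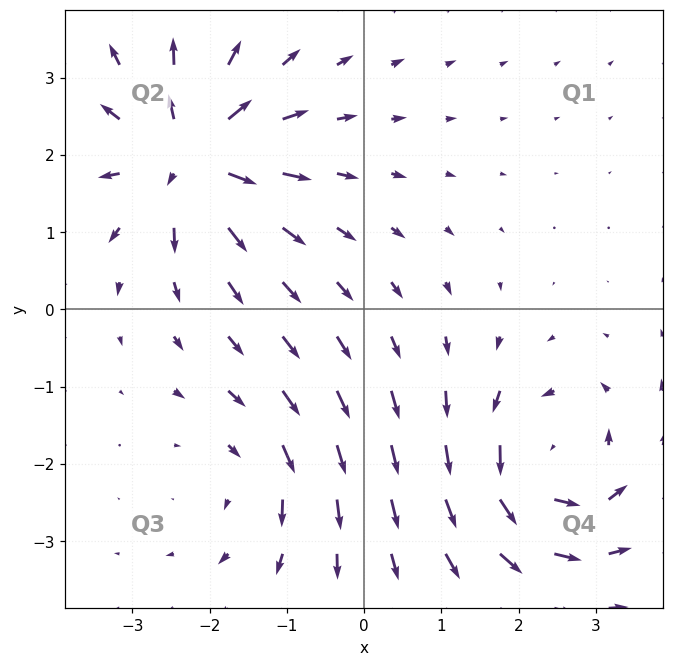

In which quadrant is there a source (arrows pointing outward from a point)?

The source sits at approximately (-2.3, 2.0), which lies in quadrant Q2. The divergence there is about +6, positive as expected for a source.

Q2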